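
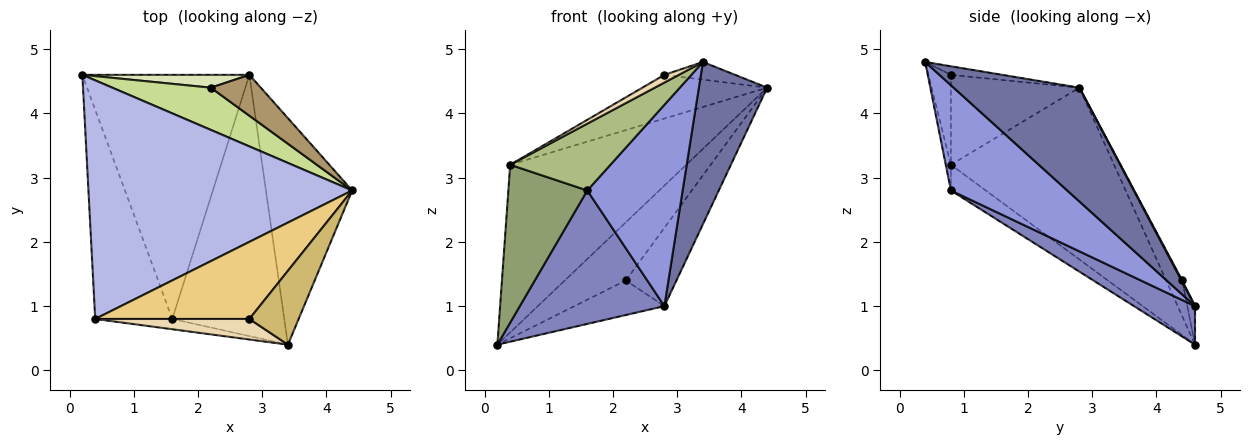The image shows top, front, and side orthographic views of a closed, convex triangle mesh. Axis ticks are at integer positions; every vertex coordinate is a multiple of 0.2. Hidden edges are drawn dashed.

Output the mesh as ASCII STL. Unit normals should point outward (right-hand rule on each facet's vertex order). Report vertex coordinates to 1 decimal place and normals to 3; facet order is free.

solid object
 facet normal 0.731 -0.397 -0.554
  outer loop
   vertex 2.8 4.6 1.0
   vertex 4.4 2.8 4.4
   vertex 3.4 0.4 4.8
  endloop
 endfacet
 facet normal 0.198 -0.470 -0.860
  outer loop
   vertex 1.6 0.8 2.8
   vertex 0.2 4.6 0.4
   vertex 2.8 4.6 1.0
  endloop
 endfacet
 facet normal 0.597 -0.490 -0.635
  outer loop
   vertex 1.6 0.8 2.8
   vertex 2.8 4.6 1.0
   vertex 3.4 0.4 4.8
  endloop
 endfacet
 facet normal -0.470 0.507 0.722
  outer loop
   vertex 0.4 0.8 3.2
   vertex 4.4 2.8 4.4
   vertex 0.2 4.6 0.4
  endloop
 endfacet
 facet normal -0.257 -0.582 -0.771
  outer loop
   vertex 0.4 0.8 3.2
   vertex 0.2 4.6 0.4
   vertex 1.6 0.8 2.8
  endloop
 endfacet
 facet normal -0.051 -0.987 -0.152
  outer loop
   vertex 0.4 0.8 3.2
   vertex 1.6 0.8 2.8
   vertex 3.4 0.4 4.8
  endloop
 endfacet
 facet normal -0.208 0.791 0.575
  outer loop
   vertex 2.2 4.4 1.4
   vertex 0.2 4.6 0.4
   vertex 4.4 2.8 4.4
  endloop
 endfacet
 facet normal -0.080 0.934 0.347
  outer loop
   vertex 2.2 4.4 1.4
   vertex 2.8 4.6 1.0
   vertex 0.2 4.6 0.4
  endloop
 endfacet
 facet normal 0.013 0.886 0.463
  outer loop
   vertex 2.2 4.4 1.4
   vertex 4.4 2.8 4.4
   vertex 2.8 4.6 1.0
  endloop
 endfacet
 facet normal -0.167 0.229 0.959
  outer loop
   vertex 2.8 0.8 4.6
   vertex 3.4 0.4 4.8
   vertex 4.4 2.8 4.4
  endloop
 endfacet
 facet normal -0.453 0.440 0.776
  outer loop
   vertex 2.8 0.8 4.6
   vertex 4.4 2.8 4.4
   vertex 0.4 0.8 3.2
  endloop
 endfacet
 facet normal -0.479 -0.308 0.822
  outer loop
   vertex 2.8 0.8 4.6
   vertex 0.4 0.8 3.2
   vertex 3.4 0.4 4.8
  endloop
 endfacet
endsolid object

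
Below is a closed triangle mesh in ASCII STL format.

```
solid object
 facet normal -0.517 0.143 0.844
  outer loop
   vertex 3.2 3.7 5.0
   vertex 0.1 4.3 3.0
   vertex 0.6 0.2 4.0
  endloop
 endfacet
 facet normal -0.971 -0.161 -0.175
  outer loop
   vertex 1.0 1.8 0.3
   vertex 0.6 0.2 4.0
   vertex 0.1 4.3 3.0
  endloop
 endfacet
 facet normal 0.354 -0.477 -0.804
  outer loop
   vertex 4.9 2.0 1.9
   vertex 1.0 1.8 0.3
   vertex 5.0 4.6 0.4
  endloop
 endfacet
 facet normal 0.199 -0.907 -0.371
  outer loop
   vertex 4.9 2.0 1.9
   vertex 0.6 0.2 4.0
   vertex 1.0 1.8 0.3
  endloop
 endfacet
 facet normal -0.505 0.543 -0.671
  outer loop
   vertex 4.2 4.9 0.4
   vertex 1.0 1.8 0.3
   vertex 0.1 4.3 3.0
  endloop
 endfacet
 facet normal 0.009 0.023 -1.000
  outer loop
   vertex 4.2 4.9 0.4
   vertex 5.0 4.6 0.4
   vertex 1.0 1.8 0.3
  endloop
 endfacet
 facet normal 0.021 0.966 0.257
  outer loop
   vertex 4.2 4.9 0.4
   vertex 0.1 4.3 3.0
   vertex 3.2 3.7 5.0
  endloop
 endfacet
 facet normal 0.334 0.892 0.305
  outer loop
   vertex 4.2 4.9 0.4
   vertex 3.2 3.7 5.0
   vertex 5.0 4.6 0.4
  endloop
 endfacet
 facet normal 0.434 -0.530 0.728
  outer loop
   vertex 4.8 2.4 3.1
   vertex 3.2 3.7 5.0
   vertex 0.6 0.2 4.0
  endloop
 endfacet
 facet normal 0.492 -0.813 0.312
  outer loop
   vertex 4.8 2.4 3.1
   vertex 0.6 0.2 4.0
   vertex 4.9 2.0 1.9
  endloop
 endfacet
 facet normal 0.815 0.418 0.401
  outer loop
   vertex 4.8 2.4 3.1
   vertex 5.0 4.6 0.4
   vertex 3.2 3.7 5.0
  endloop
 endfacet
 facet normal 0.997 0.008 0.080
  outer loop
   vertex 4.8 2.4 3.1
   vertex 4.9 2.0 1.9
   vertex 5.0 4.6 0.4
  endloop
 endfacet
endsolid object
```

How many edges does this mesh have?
18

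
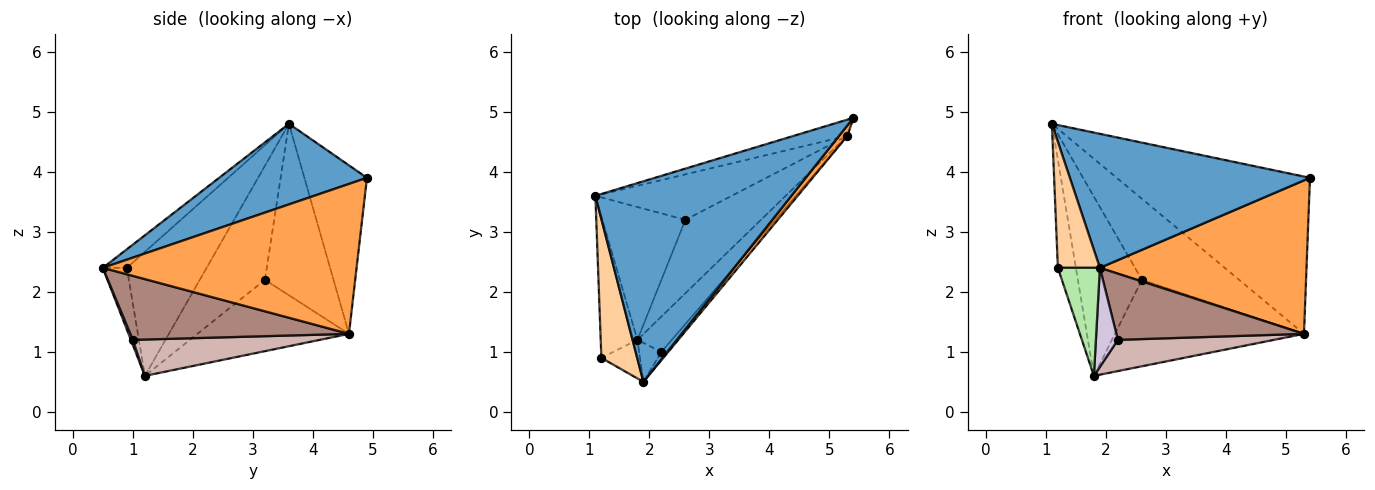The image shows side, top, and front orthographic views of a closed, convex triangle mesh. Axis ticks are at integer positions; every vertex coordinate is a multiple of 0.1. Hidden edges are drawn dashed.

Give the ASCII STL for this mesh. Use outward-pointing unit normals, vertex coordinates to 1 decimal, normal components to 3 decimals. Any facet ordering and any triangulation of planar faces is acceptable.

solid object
 facet normal 0.324 -0.526 0.787
  outer loop
   vertex 1.9 0.5 2.4
   vertex 5.4 4.9 3.9
   vertex 1.1 3.6 4.8
  endloop
 endfacet
 facet normal -0.307 0.947 -0.097
  outer loop
   vertex 5.3 4.6 1.3
   vertex 1.1 3.6 4.8
   vertex 5.4 4.9 3.9
  endloop
 endfacet
 facet normal 0.775 -0.631 0.043
  outer loop
   vertex 5.3 4.6 1.3
   vertex 5.4 4.9 3.9
   vertex 1.9 0.5 2.4
  endloop
 endfacet
 facet normal -0.359 -0.628 0.691
  outer loop
   vertex 1.2 0.9 2.4
   vertex 1.9 0.5 2.4
   vertex 1.1 3.6 4.8
  endloop
 endfacet
 facet normal -0.937 0.212 -0.277
  outer loop
   vertex 1.2 0.9 2.4
   vertex 1.1 3.6 4.8
   vertex 1.8 1.2 0.6
  endloop
 endfacet
 facet normal -0.474 -0.829 -0.296
  outer loop
   vertex 1.2 0.9 2.4
   vertex 1.8 1.2 0.6
   vertex 1.9 0.5 2.4
  endloop
 endfacet
 facet normal -0.633 0.622 -0.461
  outer loop
   vertex 2.6 3.2 2.2
   vertex 1.8 1.2 0.6
   vertex 1.1 3.6 4.8
  endloop
 endfacet
 facet normal -0.524 0.743 -0.417
  outer loop
   vertex 2.6 3.2 2.2
   vertex 1.1 3.6 4.8
   vertex 5.3 4.6 1.3
  endloop
 endfacet
 facet normal -0.521 0.650 -0.552
  outer loop
   vertex 2.6 3.2 2.2
   vertex 5.3 4.6 1.3
   vertex 1.8 1.2 0.6
  endloop
 endfacet
 facet normal 0.084 -0.927 -0.365
  outer loop
   vertex 2.2 1.0 1.2
   vertex 1.9 0.5 2.4
   vertex 1.8 1.2 0.6
  endloop
 endfacet
 facet normal 0.756 -0.649 -0.081
  outer loop
   vertex 2.2 1.0 1.2
   vertex 5.3 4.6 1.3
   vertex 1.9 0.5 2.4
  endloop
 endfacet
 facet normal 0.621 -0.519 -0.587
  outer loop
   vertex 2.2 1.0 1.2
   vertex 1.8 1.2 0.6
   vertex 5.3 4.6 1.3
  endloop
 endfacet
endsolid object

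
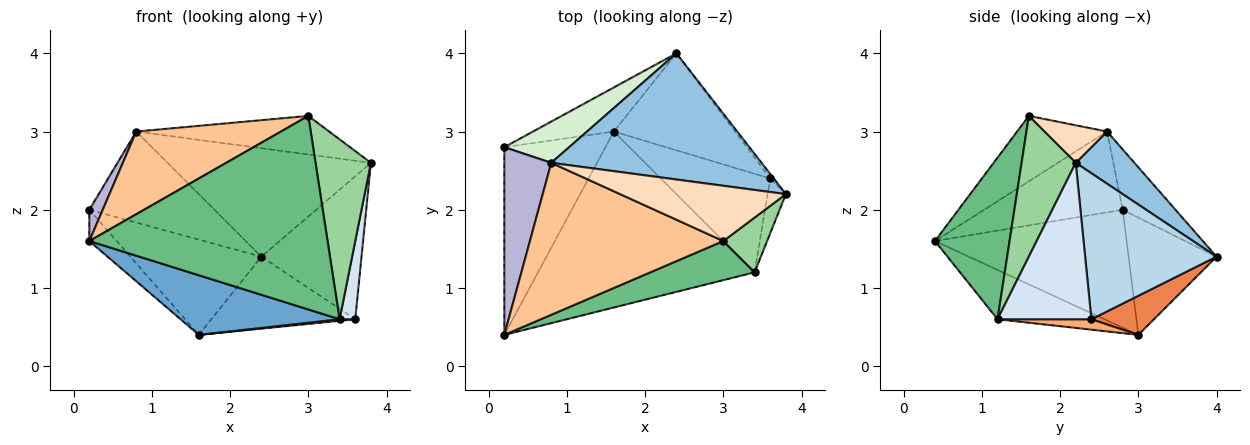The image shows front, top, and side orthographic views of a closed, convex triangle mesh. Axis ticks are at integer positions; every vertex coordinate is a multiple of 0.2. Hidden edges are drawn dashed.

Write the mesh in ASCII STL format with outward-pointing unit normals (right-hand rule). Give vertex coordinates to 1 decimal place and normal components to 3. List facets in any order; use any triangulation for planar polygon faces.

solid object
 facet normal -0.211 -0.314 -0.926
  outer loop
   vertex 3.4 1.2 0.6
   vertex 0.2 0.4 1.6
   vertex 1.6 3.0 0.4
  endloop
 endfacet
 facet normal 0.185 0.641 0.745
  outer loop
   vertex 0.8 2.6 3.0
   vertex 3.8 2.2 2.6
   vertex 2.4 4.0 1.4
  endloop
 endfacet
 facet normal 0.795 0.606 -0.019
  outer loop
   vertex 3.6 2.4 0.6
   vertex 2.4 4.0 1.4
   vertex 3.8 2.2 2.6
  endloop
 endfacet
 facet normal 0.980 -0.163 -0.114
  outer loop
   vertex 3.6 2.4 0.6
   vertex 3.8 2.2 2.6
   vertex 3.4 1.2 0.6
  endloop
 endfacet
 facet normal 0.251 0.577 -0.777
  outer loop
   vertex 3.6 2.4 0.6
   vertex 1.6 3.0 0.4
   vertex 2.4 4.0 1.4
  endloop
 endfacet
 facet normal 0.095 -0.016 -0.995
  outer loop
   vertex 3.6 2.4 0.6
   vertex 3.4 1.2 0.6
   vertex 1.6 3.0 0.4
  endloop
 endfacet
 facet normal -0.285 -0.458 0.842
  outer loop
   vertex 3.0 1.6 3.2
   vertex 0.8 2.6 3.0
   vertex 0.2 0.4 1.6
  endloop
 endfacet
 facet normal 0.183 0.563 0.806
  outer loop
   vertex 3.0 1.6 3.2
   vertex 3.8 2.2 2.6
   vertex 0.8 2.6 3.0
  endloop
 endfacet
 facet normal 0.293 -0.937 0.189
  outer loop
   vertex 3.0 1.6 3.2
   vertex 0.2 0.4 1.6
   vertex 3.4 1.2 0.6
  endloop
 endfacet
 facet normal 0.683 -0.698 0.213
  outer loop
   vertex 3.0 1.6 3.2
   vertex 3.4 1.2 0.6
   vertex 3.8 2.2 2.6
  endloop
 endfacet
 facet normal -0.520 0.775 -0.359
  outer loop
   vertex 0.2 2.8 2.0
   vertex 2.4 4.0 1.4
   vertex 1.6 3.0 0.4
  endloop
 endfacet
 facet normal -0.359 0.850 0.385
  outer loop
   vertex 0.2 2.8 2.0
   vertex 0.8 2.6 3.0
   vertex 2.4 4.0 1.4
  endloop
 endfacet
 facet normal -0.755 0.108 -0.647
  outer loop
   vertex 0.2 2.8 2.0
   vertex 1.6 3.0 0.4
   vertex 0.2 0.4 1.6
  endloop
 endfacet
 facet normal -0.862 -0.083 0.500
  outer loop
   vertex 0.2 2.8 2.0
   vertex 0.2 0.4 1.6
   vertex 0.8 2.6 3.0
  endloop
 endfacet
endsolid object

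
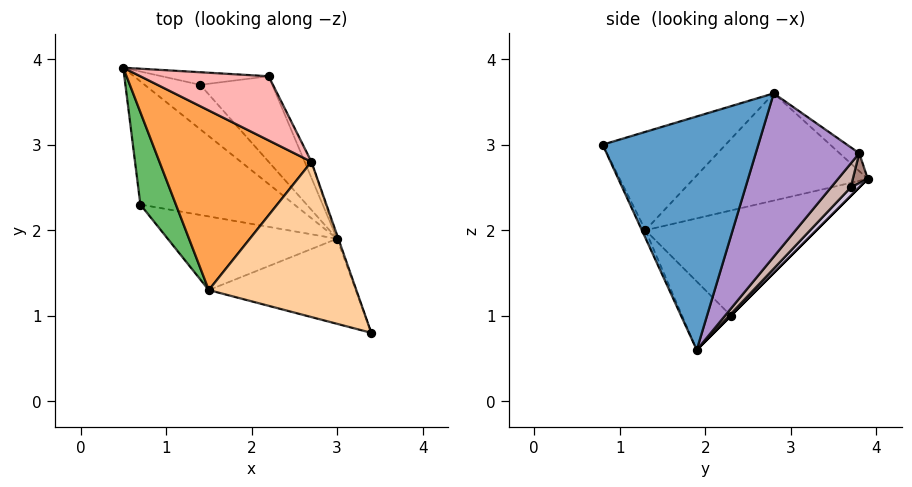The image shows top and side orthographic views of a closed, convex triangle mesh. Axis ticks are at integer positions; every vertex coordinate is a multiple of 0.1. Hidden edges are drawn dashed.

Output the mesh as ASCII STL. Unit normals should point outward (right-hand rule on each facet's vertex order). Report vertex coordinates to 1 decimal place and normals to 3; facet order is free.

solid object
 facet normal 0.943 0.332 -0.005
  outer loop
   vertex 3.0 1.9 0.6
   vertex 2.7 2.8 3.6
   vertex 3.4 0.8 3.0
  endloop
 endfacet
 facet normal 0.000 0.707 -0.707
  outer loop
   vertex 0.7 2.3 1.0
   vertex 0.5 3.9 2.6
   vertex 3.0 1.9 0.6
  endloop
 endfacet
 facet normal -0.533 -0.380 0.756
  outer loop
   vertex 1.5 1.3 2.0
   vertex 2.7 2.8 3.6
   vertex 0.5 3.9 2.6
  endloop
 endfacet
 facet normal -0.507 -0.406 0.761
  outer loop
   vertex 1.5 1.3 2.0
   vertex 3.4 0.8 3.0
   vertex 2.7 2.8 3.6
  endloop
 endfacet
 facet normal -0.868 -0.401 0.293
  outer loop
   vertex 1.5 1.3 2.0
   vertex 0.5 3.9 2.6
   vertex 0.7 2.3 1.0
  endloop
 endfacet
 facet normal -0.022 -0.910 -0.414
  outer loop
   vertex 1.5 1.3 2.0
   vertex 3.0 1.9 0.6
   vertex 3.4 0.8 3.0
  endloop
 endfacet
 facet normal -0.237 -0.775 -0.586
  outer loop
   vertex 1.5 1.3 2.0
   vertex 0.7 2.3 1.0
   vertex 3.0 1.9 0.6
  endloop
 endfacet
 facet normal -0.117 0.530 0.840
  outer loop
   vertex 2.2 3.8 2.9
   vertex 0.5 3.9 2.6
   vertex 2.7 2.8 3.6
  endloop
 endfacet
 facet normal 0.904 0.426 -0.037
  outer loop
   vertex 2.2 3.8 2.9
   vertex 2.7 2.8 3.6
   vertex 3.0 1.9 0.6
  endloop
 endfacet
 facet normal 0.098 0.762 -0.639
  outer loop
   vertex 1.4 3.7 2.5
   vertex 3.0 1.9 0.6
   vertex 0.5 3.9 2.6
  endloop
 endfacet
 facet normal 0.137 0.861 -0.489
  outer loop
   vertex 1.4 3.7 2.5
   vertex 0.5 3.9 2.6
   vertex 2.2 3.8 2.9
  endloop
 endfacet
 facet normal 0.193 0.788 -0.584
  outer loop
   vertex 1.4 3.7 2.5
   vertex 2.2 3.8 2.9
   vertex 3.0 1.9 0.6
  endloop
 endfacet
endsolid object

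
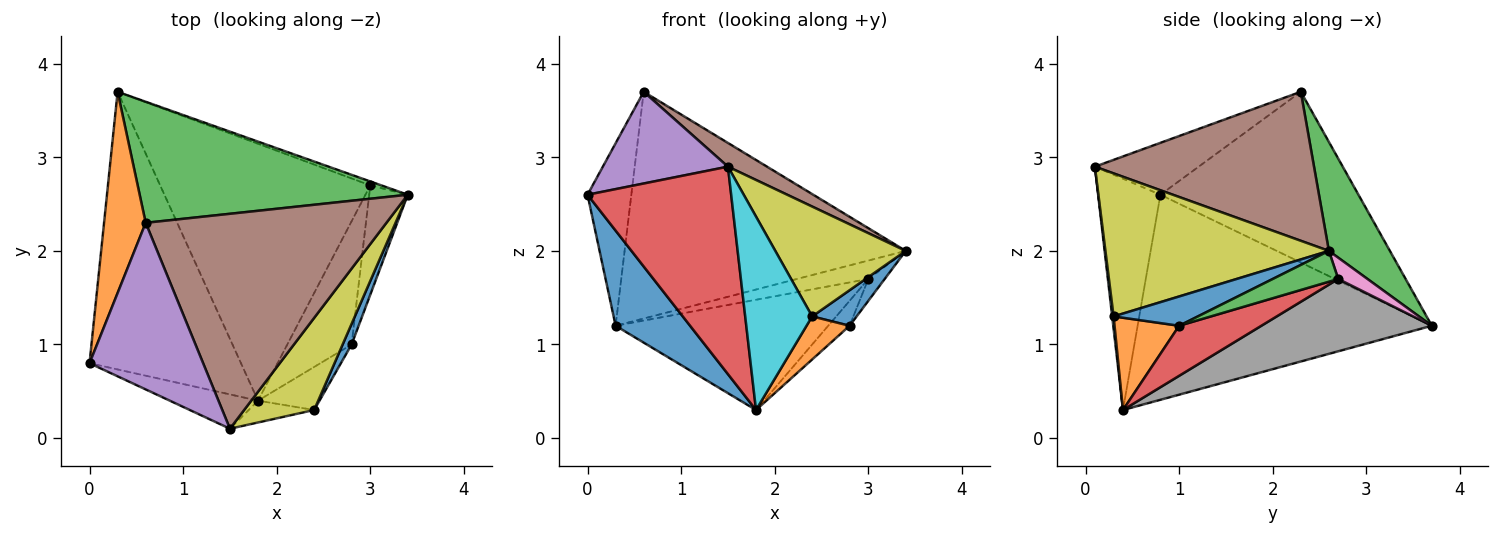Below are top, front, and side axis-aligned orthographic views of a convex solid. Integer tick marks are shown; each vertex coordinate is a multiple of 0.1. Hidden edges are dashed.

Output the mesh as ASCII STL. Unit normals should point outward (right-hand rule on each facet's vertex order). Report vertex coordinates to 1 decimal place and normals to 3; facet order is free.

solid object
 facet normal -0.788 -0.200 -0.582
  outer loop
   vertex 1.8 0.4 0.3
   vertex 0.0 0.8 2.6
   vertex 0.3 3.7 1.2
  endloop
 endfacet
 facet normal -0.950 0.210 0.232
  outer loop
   vertex 0.6 2.3 3.7
   vertex 0.3 3.7 1.2
   vertex 0.0 0.8 2.6
  endloop
 endfacet
 facet normal 0.188 0.866 0.463
  outer loop
   vertex 0.6 2.3 3.7
   vertex 3.4 2.6 2.0
   vertex 0.3 3.7 1.2
  endloop
 endfacet
 facet normal -0.393 -0.907 -0.150
  outer loop
   vertex 1.5 0.1 2.9
   vertex 0.0 0.8 2.6
   vertex 1.8 0.4 0.3
  endloop
 endfacet
 facet normal -0.372 -0.448 0.813
  outer loop
   vertex 1.5 0.1 2.9
   vertex 0.6 2.3 3.7
   vertex 0.0 0.8 2.6
  endloop
 endfacet
 facet normal 0.524 -0.093 0.847
  outer loop
   vertex 1.5 0.1 2.9
   vertex 3.4 2.6 2.0
   vertex 0.6 2.3 3.7
  endloop
 endfacet
 facet normal 0.372 0.908 -0.193
  outer loop
   vertex 3.0 2.7 1.7
   vertex 0.3 3.7 1.2
   vertex 3.4 2.6 2.0
  endloop
 endfacet
 facet normal 0.302 0.376 -0.876
  outer loop
   vertex 3.0 2.7 1.7
   vertex 1.8 0.4 0.3
   vertex 0.3 3.7 1.2
  endloop
 endfacet
 facet normal 0.795 -0.464 0.389
  outer loop
   vertex 2.4 0.3 1.3
   vertex 3.4 2.6 2.0
   vertex 1.5 0.1 2.9
  endloop
 endfacet
 facet normal 0.021 -0.993 -0.112
  outer loop
   vertex 2.4 0.3 1.3
   vertex 1.5 0.1 2.9
   vertex 1.8 0.4 0.3
  endloop
 endfacet
 facet normal 0.854 -0.451 0.261
  outer loop
   vertex 2.8 1.0 1.2
   vertex 3.4 2.6 2.0
   vertex 2.4 0.3 1.3
  endloop
 endfacet
 facet normal 0.728 -0.485 -0.485
  outer loop
   vertex 2.8 1.0 1.2
   vertex 2.4 0.3 1.3
   vertex 1.8 0.4 0.3
  endloop
 endfacet
 facet normal 0.617 0.154 -0.772
  outer loop
   vertex 2.8 1.0 1.2
   vertex 3.0 2.7 1.7
   vertex 3.4 2.6 2.0
  endloop
 endfacet
 facet normal 0.607 0.158 -0.779
  outer loop
   vertex 2.8 1.0 1.2
   vertex 1.8 0.4 0.3
   vertex 3.0 2.7 1.7
  endloop
 endfacet
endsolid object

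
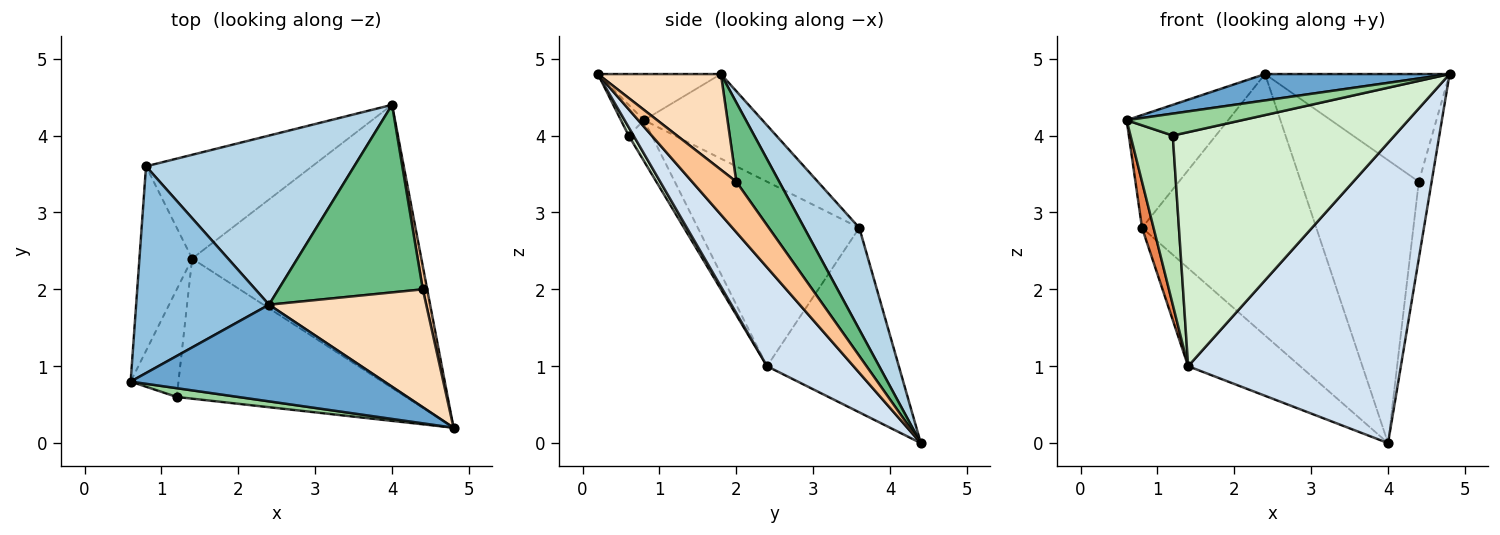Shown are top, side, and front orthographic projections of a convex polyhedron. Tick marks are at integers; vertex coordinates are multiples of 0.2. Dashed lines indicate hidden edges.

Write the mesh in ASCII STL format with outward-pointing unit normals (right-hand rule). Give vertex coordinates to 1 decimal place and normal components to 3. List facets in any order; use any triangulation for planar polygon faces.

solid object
 facet normal -0.173 -0.259 0.950
  outer loop
   vertex 2.4 1.8 4.8
   vertex 0.6 0.8 4.2
   vertex 4.8 0.2 4.8
  endloop
 endfacet
 facet normal -0.488 0.418 0.766
  outer loop
   vertex 0.8 3.6 2.8
   vertex 0.6 0.8 4.2
   vertex 2.4 1.8 4.8
  endloop
 endfacet
 facet normal 0.257 0.811 0.525
  outer loop
   vertex 0.8 3.6 2.8
   vertex 2.4 1.8 4.8
   vertex 4.0 4.4 0.0
  endloop
 endfacet
 facet normal 0.284 -0.698 -0.658
  outer loop
   vertex 1.4 2.4 1.0
   vertex 4.0 4.4 0.0
   vertex 4.8 0.2 4.8
  endloop
 endfacet
 facet normal -0.959 -0.069 -0.274
  outer loop
   vertex 1.4 2.4 1.0
   vertex 0.6 0.8 4.2
   vertex 0.8 3.6 2.8
  endloop
 endfacet
 facet normal -0.628 0.534 -0.566
  outer loop
   vertex 1.4 2.4 1.0
   vertex 0.8 3.6 2.8
   vertex 4.0 4.4 0.0
  endloop
 endfacet
 facet normal 0.957 0.277 0.083
  outer loop
   vertex 4.4 2.0 3.4
   vertex 4.8 0.2 4.8
   vertex 4.0 4.4 0.0
  endloop
 endfacet
 facet normal 0.410 0.615 0.674
  outer loop
   vertex 4.4 2.0 3.4
   vertex 2.4 1.8 4.8
   vertex 4.8 0.2 4.8
  endloop
 endfacet
 facet normal 0.290 0.798 0.529
  outer loop
   vertex 4.4 2.0 3.4
   vertex 4.0 4.4 0.0
   vertex 2.4 1.8 4.8
  endloop
 endfacet
 facet normal -0.183 -0.913 0.365
  outer loop
   vertex 1.2 0.6 4.0
   vertex 4.8 0.2 4.8
   vertex 0.6 0.8 4.2
  endloop
 endfacet
 facet normal -0.418 -0.766 -0.488
  outer loop
   vertex 1.2 0.6 4.0
   vertex 0.6 0.8 4.2
   vertex 1.4 2.4 1.0
  endloop
 endfacet
 facet normal 0.019 -0.858 -0.513
  outer loop
   vertex 1.2 0.6 4.0
   vertex 1.4 2.4 1.0
   vertex 4.8 0.2 4.8
  endloop
 endfacet
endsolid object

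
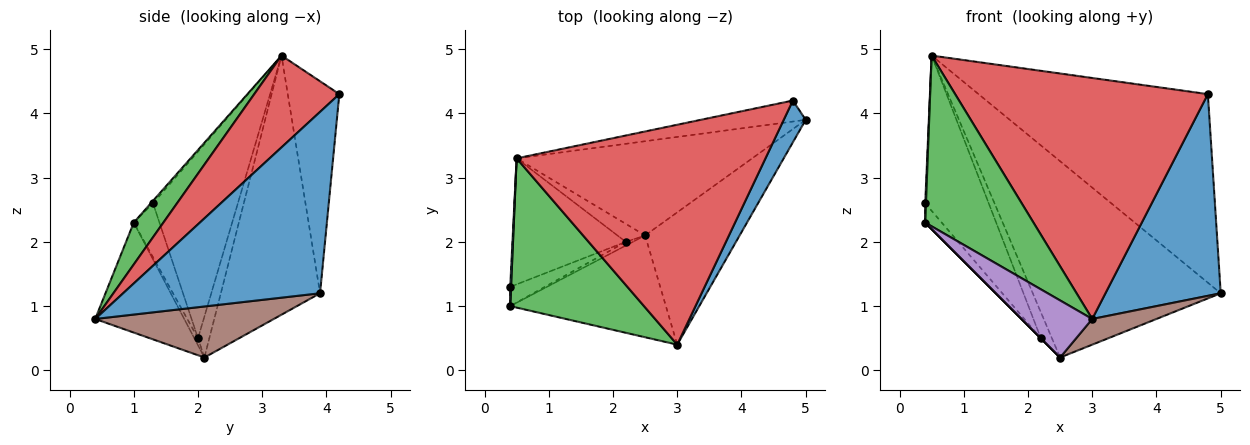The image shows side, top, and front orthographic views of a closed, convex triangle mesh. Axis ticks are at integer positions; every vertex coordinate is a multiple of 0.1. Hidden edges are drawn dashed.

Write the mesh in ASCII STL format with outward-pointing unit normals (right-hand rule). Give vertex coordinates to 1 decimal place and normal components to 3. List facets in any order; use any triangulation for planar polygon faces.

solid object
 facet normal 0.858 -0.502 0.104
  outer loop
   vertex 4.8 4.2 4.3
   vertex 3.0 0.4 0.8
   vertex 5.0 3.9 1.2
  endloop
 endfacet
 facet normal -0.218 0.970 -0.108
  outer loop
   vertex 0.5 3.3 4.9
   vertex 4.8 4.2 4.3
   vertex 5.0 3.9 1.2
  endloop
 endfacet
 facet normal 0.202 -0.737 0.645
  outer loop
   vertex 0.5 3.3 4.9
   vertex 0.4 1.0 2.3
   vertex 3.0 0.4 0.8
  endloop
 endfacet
 facet normal 0.241 -0.717 0.654
  outer loop
   vertex 0.5 3.3 4.9
   vertex 3.0 0.4 0.8
   vertex 4.8 4.2 4.3
  endloop
 endfacet
 facet normal -0.525 -0.416 -0.743
  outer loop
   vertex 2.5 2.1 0.2
   vertex 3.0 0.4 0.8
   vertex 0.4 1.0 2.3
  endloop
 endfacet
 facet normal 0.468 -0.168 -0.867
  outer loop
   vertex 2.5 2.1 0.2
   vertex 5.0 3.9 1.2
   vertex 3.0 0.4 0.8
  endloop
 endfacet
 facet normal -0.430 0.814 -0.391
  outer loop
   vertex 2.5 2.1 0.2
   vertex 0.5 3.3 4.9
   vertex 5.0 3.9 1.2
  endloop
 endfacet
 facet normal -0.707 0.000 -0.707
  outer loop
   vertex 2.2 2.0 0.5
   vertex 2.5 2.1 0.2
   vertex 0.4 1.0 2.3
  endloop
 endfacet
 facet normal -0.644 0.629 -0.435
  outer loop
   vertex 2.2 2.0 0.5
   vertex 0.5 3.3 4.9
   vertex 2.5 2.1 0.2
  endloop
 endfacet
 facet normal -0.905 -0.302 0.302
  outer loop
   vertex 0.4 1.3 2.6
   vertex 0.4 1.0 2.3
   vertex 0.5 3.3 4.9
  endloop
 endfacet
 facet normal -0.740 0.476 -0.476
  outer loop
   vertex 0.4 1.3 2.6
   vertex 2.2 2.0 0.5
   vertex 0.4 1.0 2.3
  endloop
 endfacet
 facet normal -0.720 0.539 -0.437
  outer loop
   vertex 0.4 1.3 2.6
   vertex 0.5 3.3 4.9
   vertex 2.2 2.0 0.5
  endloop
 endfacet
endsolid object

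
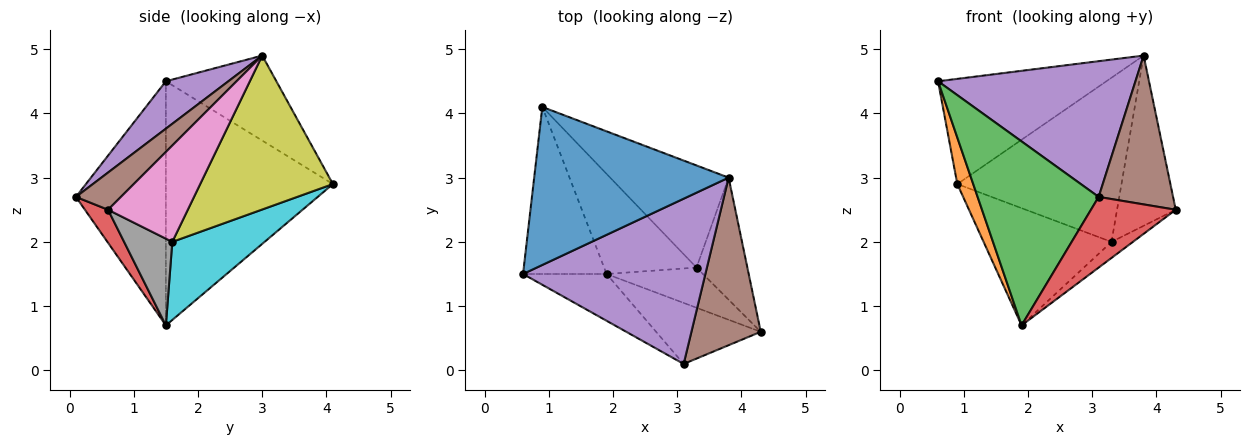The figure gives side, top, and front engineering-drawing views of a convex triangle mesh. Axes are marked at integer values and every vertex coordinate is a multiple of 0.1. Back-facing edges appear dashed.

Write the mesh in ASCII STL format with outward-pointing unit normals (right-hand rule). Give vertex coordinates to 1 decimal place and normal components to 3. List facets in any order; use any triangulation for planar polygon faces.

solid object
 facet normal -0.342 0.521 0.782
  outer loop
   vertex 3.8 3.0 4.9
   vertex 0.9 4.1 2.9
   vertex 0.6 1.5 4.5
  endloop
 endfacet
 facet normal -0.942 -0.090 -0.322
  outer loop
   vertex 1.9 1.5 0.7
   vertex 0.6 1.5 4.5
   vertex 0.9 4.1 2.9
  endloop
 endfacet
 facet normal -0.584 -0.786 -0.200
  outer loop
   vertex 3.1 0.1 2.7
   vertex 0.6 1.5 4.5
   vertex 1.9 1.5 0.7
  endloop
 endfacet
 facet normal 0.202 -0.741 -0.640
  outer loop
   vertex 3.1 0.1 2.7
   vertex 1.9 1.5 0.7
   vertex 4.3 0.6 2.5
  endloop
 endfacet
 facet normal 0.197 -0.622 0.758
  outer loop
   vertex 3.1 0.1 2.7
   vertex 3.8 3.0 4.9
   vertex 0.6 1.5 4.5
  endloop
 endfacet
 facet normal 0.372 -0.616 0.694
  outer loop
   vertex 3.1 0.1 2.7
   vertex 4.3 0.6 2.5
   vertex 3.8 3.0 4.9
  endloop
 endfacet
 facet normal 0.741 0.546 -0.391
  outer loop
   vertex 3.3 1.6 2.0
   vertex 3.8 3.0 4.9
   vertex 4.3 0.6 2.5
  endloop
 endfacet
 facet normal 0.641 0.285 -0.712
  outer loop
   vertex 3.3 1.6 2.0
   vertex 4.3 0.6 2.5
   vertex 1.9 1.5 0.7
  endloop
 endfacet
 facet normal 0.566 0.700 -0.436
  outer loop
   vertex 3.3 1.6 2.0
   vertex 0.9 4.1 2.9
   vertex 3.8 3.0 4.9
  endloop
 endfacet
 facet normal 0.481 0.667 -0.569
  outer loop
   vertex 3.3 1.6 2.0
   vertex 1.9 1.5 0.7
   vertex 0.9 4.1 2.9
  endloop
 endfacet
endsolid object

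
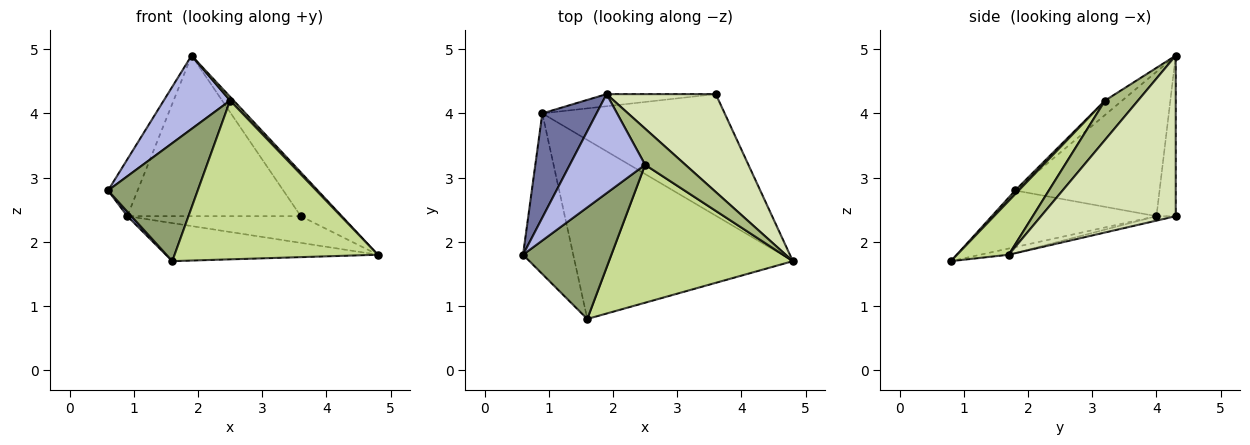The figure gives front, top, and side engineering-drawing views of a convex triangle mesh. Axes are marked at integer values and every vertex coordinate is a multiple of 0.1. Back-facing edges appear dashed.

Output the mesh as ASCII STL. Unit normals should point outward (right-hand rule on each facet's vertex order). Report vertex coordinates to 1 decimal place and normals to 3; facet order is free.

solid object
 facet normal -0.919 0.188 0.345
  outer loop
   vertex 0.9 4.0 2.4
   vertex 0.6 1.8 2.8
   vertex 1.9 4.3 4.9
  endloop
 endfacet
 facet normal -0.748 -0.019 -0.663
  outer loop
   vertex 0.9 4.0 2.4
   vertex 1.6 0.8 1.7
   vertex 0.6 1.8 2.8
  endloop
 endfacet
 facet normal -0.028 0.208 -0.978
  outer loop
   vertex 0.9 4.0 2.4
   vertex 4.8 1.7 1.8
   vertex 1.6 0.8 1.7
  endloop
 endfacet
 facet normal -0.152 -0.588 0.794
  outer loop
   vertex 2.5 3.2 4.2
   vertex 1.9 4.3 4.9
   vertex 0.6 1.8 2.8
  endloop
 endfacet
 facet normal 0.029 -0.726 0.687
  outer loop
   vertex 2.5 3.2 4.2
   vertex 0.6 1.8 2.8
   vertex 1.6 0.8 1.7
  endloop
 endfacet
 facet normal 0.696 -0.074 0.714
  outer loop
   vertex 2.5 3.2 4.2
   vertex 4.8 1.7 1.8
   vertex 1.9 4.3 4.9
  endloop
 endfacet
 facet normal 0.188 -0.741 0.644
  outer loop
   vertex 2.5 3.2 4.2
   vertex 1.6 0.8 1.7
   vertex 4.8 1.7 1.8
  endloop
 endfacet
 facet normal 0.802 0.244 0.545
  outer loop
   vertex 3.6 4.3 2.4
   vertex 1.9 4.3 4.9
   vertex 4.8 1.7 1.8
  endloop
 endfacet
 facet normal -0.024 0.214 -0.976
  outer loop
   vertex 3.6 4.3 2.4
   vertex 4.8 1.7 1.8
   vertex 0.9 4.0 2.4
  endloop
 endfacet
 facet normal -0.110 0.991 -0.075
  outer loop
   vertex 3.6 4.3 2.4
   vertex 0.9 4.0 2.4
   vertex 1.9 4.3 4.9
  endloop
 endfacet
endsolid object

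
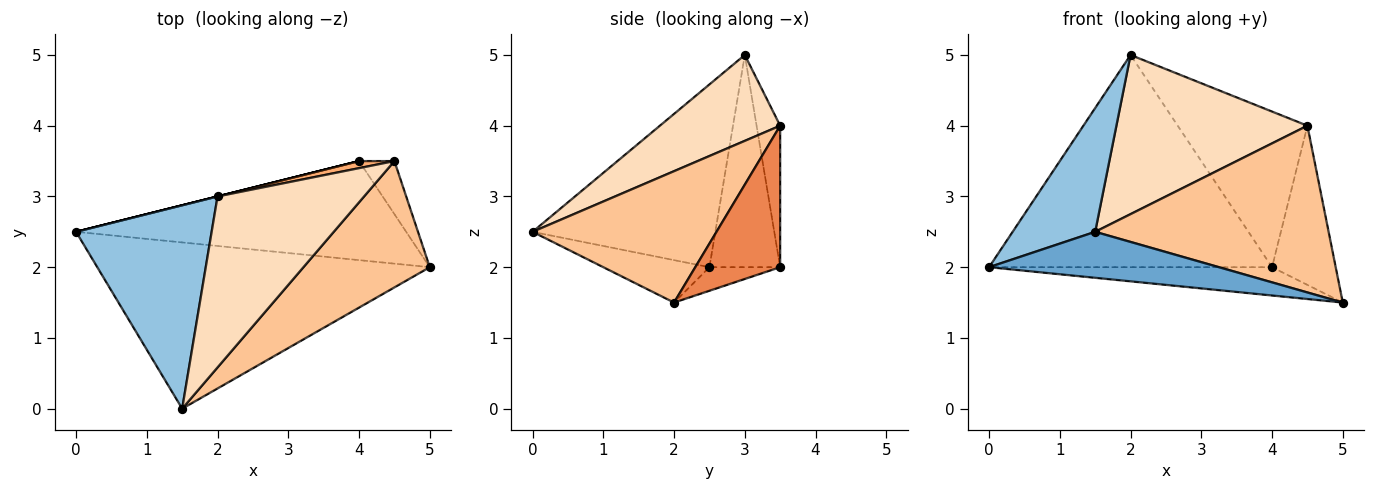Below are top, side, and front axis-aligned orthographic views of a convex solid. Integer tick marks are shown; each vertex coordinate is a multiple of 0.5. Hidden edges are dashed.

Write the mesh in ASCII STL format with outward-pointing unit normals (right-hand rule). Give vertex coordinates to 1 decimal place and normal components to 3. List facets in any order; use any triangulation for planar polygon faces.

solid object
 facet normal -0.122 -0.265 -0.957
  outer loop
   vertex 1.5 0.0 2.5
   vertex 0.0 2.5 2.0
   vertex 5.0 2.0 1.5
  endloop
 endfacet
 facet normal -0.755 -0.341 0.560
  outer loop
   vertex 2.0 3.0 5.0
   vertex 0.0 2.5 2.0
   vertex 1.5 0.0 2.5
  endloop
 endfacet
 facet normal -0.069 0.274 -0.959
  outer loop
   vertex 4.0 3.5 2.0
   vertex 5.0 2.0 1.5
   vertex 0.0 2.5 2.0
  endloop
 endfacet
 facet normal -0.243 0.970 0.000
  outer loop
   vertex 4.0 3.5 2.0
   vertex 0.0 2.5 2.0
   vertex 2.0 3.0 5.0
  endloop
 endfacet
 facet normal 0.784 0.588 -0.196
  outer loop
   vertex 4.5 3.5 4.0
   vertex 5.0 2.0 1.5
   vertex 4.0 3.5 2.0
  endloop
 endfacet
 facet normal -0.179 0.983 0.045
  outer loop
   vertex 4.5 3.5 4.0
   vertex 4.0 3.5 2.0
   vertex 2.0 3.0 5.0
  endloop
 endfacet
 facet normal 0.532 -0.675 0.511
  outer loop
   vertex 4.5 3.5 4.0
   vertex 1.5 0.0 2.5
   vertex 5.0 2.0 1.5
  endloop
 endfacet
 facet normal 0.394 -0.626 0.673
  outer loop
   vertex 4.5 3.5 4.0
   vertex 2.0 3.0 5.0
   vertex 1.5 0.0 2.5
  endloop
 endfacet
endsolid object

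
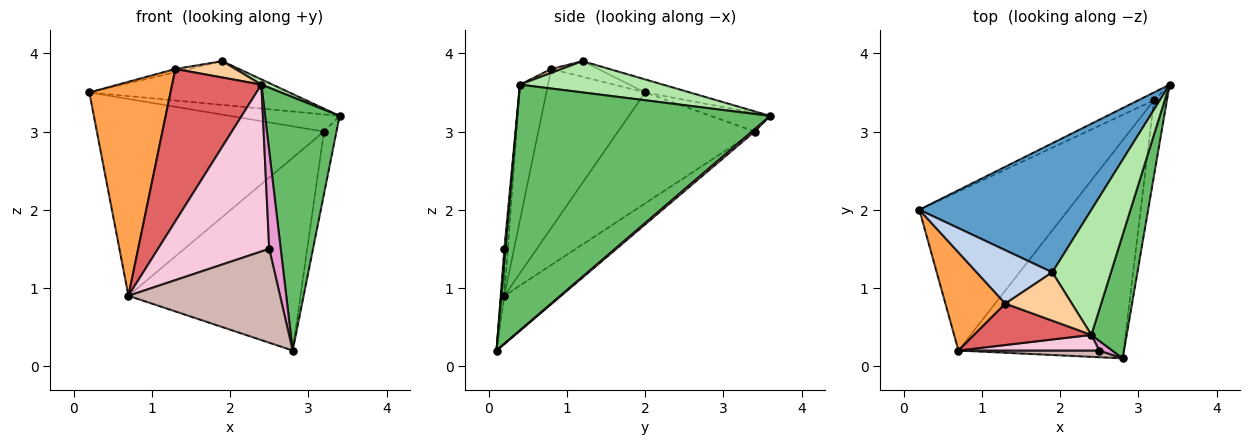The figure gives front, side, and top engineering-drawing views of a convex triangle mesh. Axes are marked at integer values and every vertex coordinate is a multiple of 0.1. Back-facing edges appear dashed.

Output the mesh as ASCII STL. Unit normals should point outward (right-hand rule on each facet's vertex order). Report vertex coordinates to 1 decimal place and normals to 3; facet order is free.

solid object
 facet normal -0.072 0.320 0.945
  outer loop
   vertex 1.9 1.2 3.9
   vertex 3.4 3.6 3.2
   vertex 0.2 2.0 3.5
  endloop
 endfacet
 facet normal -0.202 0.059 0.978
  outer loop
   vertex 1.3 0.8 3.8
   vertex 1.9 1.2 3.9
   vertex 0.2 2.0 3.5
  endloop
 endfacet
 facet normal -0.742 -0.610 0.280
  outer loop
   vertex 0.7 0.2 0.9
   vertex 1.3 0.8 3.8
   vertex 0.2 2.0 3.5
  endloop
 endfacet
 facet normal 0.056 -0.320 0.946
  outer loop
   vertex 2.4 0.4 3.6
   vertex 1.9 1.2 3.9
   vertex 1.3 0.8 3.8
  endloop
 endfacet
 facet normal 0.950 -0.280 0.136
  outer loop
   vertex 2.4 0.4 3.6
   vertex 2.8 0.1 0.2
   vertex 3.4 3.6 3.2
  endloop
 endfacet
 facet normal 0.470 -0.037 0.882
  outer loop
   vertex 2.4 0.4 3.6
   vertex 3.4 3.6 3.2
   vertex 1.9 1.2 3.9
  endloop
 endfacet
 facet normal -0.290 -0.923 0.251
  outer loop
   vertex 2.4 0.4 3.6
   vertex 1.3 0.8 3.8
   vertex 0.7 0.2 0.9
  endloop
 endfacet
 facet normal 0.132 0.632 -0.764
  outer loop
   vertex 3.2 3.4 3.0
   vertex 3.4 3.6 3.2
   vertex 2.8 0.1 0.2
  endloop
 endfacet
 facet normal -0.213 0.647 -0.732
  outer loop
   vertex 3.2 3.4 3.0
   vertex 2.8 0.1 0.2
   vertex 0.7 0.2 0.9
  endloop
 endfacet
 facet normal -0.443 0.815 -0.373
  outer loop
   vertex 3.2 3.4 3.0
   vertex 0.2 2.0 3.5
   vertex 3.4 3.6 3.2
  endloop
 endfacet
 facet normal -0.424 0.705 -0.569
  outer loop
   vertex 3.2 3.4 3.0
   vertex 0.7 0.2 0.9
   vertex 0.2 2.0 3.5
  endloop
 endfacet
 facet normal -0.024 -0.997 0.071
  outer loop
   vertex 2.5 0.2 1.5
   vertex 0.7 0.2 0.9
   vertex 2.8 0.1 0.2
  endloop
 endfacet
 facet normal 0.099 -0.990 0.099
  outer loop
   vertex 2.5 0.2 1.5
   vertex 2.8 0.1 0.2
   vertex 2.4 0.4 3.6
  endloop
 endfacet
 facet normal -0.031 -0.995 0.093
  outer loop
   vertex 2.5 0.2 1.5
   vertex 2.4 0.4 3.6
   vertex 0.7 0.2 0.9
  endloop
 endfacet
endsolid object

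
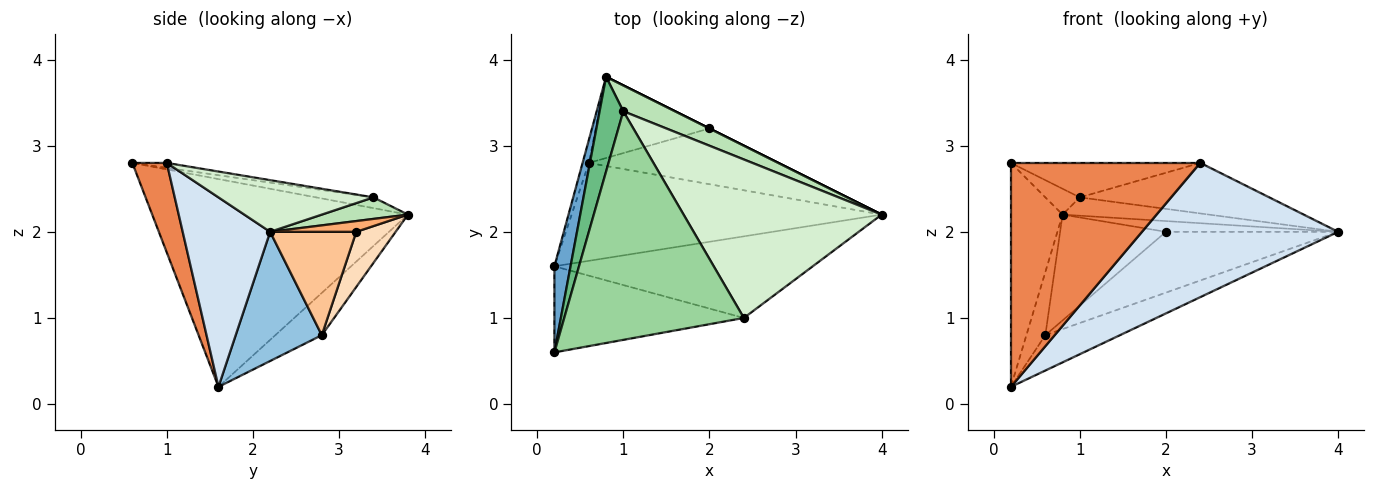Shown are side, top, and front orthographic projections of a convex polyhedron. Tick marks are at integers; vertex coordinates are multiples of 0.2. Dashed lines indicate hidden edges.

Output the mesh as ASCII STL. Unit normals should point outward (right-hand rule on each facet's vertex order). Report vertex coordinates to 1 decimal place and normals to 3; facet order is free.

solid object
 facet normal -0.977 0.197 0.076
  outer loop
   vertex 0.2 0.6 2.8
   vertex 0.8 3.8 2.2
   vertex 0.2 1.6 0.2
  endloop
 endfacet
 facet normal 0.365 0.316 -0.876
  outer loop
   vertex 0.6 2.8 0.8
   vertex 4.0 2.2 2.0
   vertex 0.2 1.6 0.2
  endloop
 endfacet
 facet normal -0.917 0.374 -0.136
  outer loop
   vertex 0.6 2.8 0.8
   vertex 0.2 1.6 0.2
   vertex 0.8 3.8 2.2
  endloop
 endfacet
 facet normal 0.356 -0.798 -0.486
  outer loop
   vertex 2.4 1.0 2.8
   vertex 0.2 1.6 0.2
   vertex 4.0 2.2 2.0
  endloop
 endfacet
 facet normal 0.167 -0.920 -0.354
  outer loop
   vertex 2.4 1.0 2.8
   vertex 0.2 0.6 2.8
   vertex 0.2 1.6 0.2
  endloop
 endfacet
 facet normal 0.447 0.894 0.000
  outer loop
   vertex 2.0 3.2 2.0
   vertex 0.8 3.8 2.2
   vertex 4.0 2.2 2.0
  endloop
 endfacet
 facet normal 0.346 0.692 -0.634
  outer loop
   vertex 2.0 3.2 2.0
   vertex 4.0 2.2 2.0
   vertex 0.6 2.8 0.8
  endloop
 endfacet
 facet normal 0.283 0.761 -0.584
  outer loop
   vertex 2.0 3.2 2.0
   vertex 0.6 2.8 0.8
   vertex 0.8 3.8 2.2
  endloop
 endfacet
 facet normal -0.402 0.241 0.884
  outer loop
   vertex 1.0 3.4 2.4
   vertex 0.8 3.8 2.2
   vertex 0.2 0.6 2.8
  endloop
 endfacet
 facet normal -0.027 0.149 0.988
  outer loop
   vertex 1.0 3.4 2.4
   vertex 0.2 0.6 2.8
   vertex 2.4 1.0 2.8
  endloop
 endfacet
 facet normal 0.322 0.547 0.773
  outer loop
   vertex 1.0 3.4 2.4
   vertex 4.0 2.2 2.0
   vertex 0.8 3.8 2.2
  endloop
 endfacet
 facet normal 0.241 0.295 0.925
  outer loop
   vertex 1.0 3.4 2.4
   vertex 2.4 1.0 2.8
   vertex 4.0 2.2 2.0
  endloop
 endfacet
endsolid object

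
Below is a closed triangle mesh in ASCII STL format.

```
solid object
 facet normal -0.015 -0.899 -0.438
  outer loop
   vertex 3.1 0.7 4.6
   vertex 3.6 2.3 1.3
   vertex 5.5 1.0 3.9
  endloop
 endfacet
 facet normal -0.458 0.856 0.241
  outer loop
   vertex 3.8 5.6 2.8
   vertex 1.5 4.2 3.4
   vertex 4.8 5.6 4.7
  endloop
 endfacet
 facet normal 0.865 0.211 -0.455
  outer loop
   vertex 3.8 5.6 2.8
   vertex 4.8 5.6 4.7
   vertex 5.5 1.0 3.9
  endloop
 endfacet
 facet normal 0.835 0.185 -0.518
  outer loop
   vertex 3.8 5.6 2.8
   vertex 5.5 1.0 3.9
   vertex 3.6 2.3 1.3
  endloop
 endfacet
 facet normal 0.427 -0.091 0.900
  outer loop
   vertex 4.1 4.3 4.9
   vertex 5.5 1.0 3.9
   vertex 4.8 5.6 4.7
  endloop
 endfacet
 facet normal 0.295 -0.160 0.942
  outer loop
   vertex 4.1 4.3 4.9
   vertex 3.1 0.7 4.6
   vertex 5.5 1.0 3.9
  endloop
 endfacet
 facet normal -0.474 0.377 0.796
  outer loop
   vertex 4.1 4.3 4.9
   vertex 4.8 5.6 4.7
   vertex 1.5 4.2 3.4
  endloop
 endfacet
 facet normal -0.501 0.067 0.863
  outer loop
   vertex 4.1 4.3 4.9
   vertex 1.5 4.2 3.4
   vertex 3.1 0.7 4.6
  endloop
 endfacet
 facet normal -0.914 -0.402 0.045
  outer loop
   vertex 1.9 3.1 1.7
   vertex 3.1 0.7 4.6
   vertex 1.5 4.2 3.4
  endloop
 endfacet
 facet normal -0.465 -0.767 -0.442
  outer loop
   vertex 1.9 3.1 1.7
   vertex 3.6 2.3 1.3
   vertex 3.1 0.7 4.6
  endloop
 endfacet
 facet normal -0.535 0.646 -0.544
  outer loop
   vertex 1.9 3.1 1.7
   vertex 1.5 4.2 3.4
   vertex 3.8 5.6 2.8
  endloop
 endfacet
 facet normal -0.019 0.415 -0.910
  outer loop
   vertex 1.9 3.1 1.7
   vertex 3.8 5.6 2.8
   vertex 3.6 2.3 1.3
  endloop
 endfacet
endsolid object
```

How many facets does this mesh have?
12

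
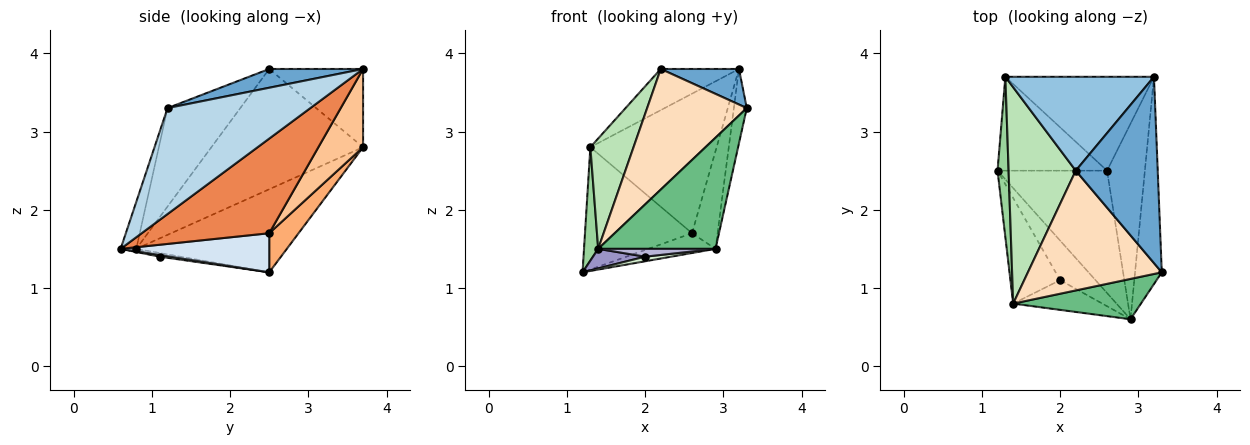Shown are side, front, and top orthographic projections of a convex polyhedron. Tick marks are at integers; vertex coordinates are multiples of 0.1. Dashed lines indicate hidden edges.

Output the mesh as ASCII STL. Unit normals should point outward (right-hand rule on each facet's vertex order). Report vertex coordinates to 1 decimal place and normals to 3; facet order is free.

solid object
 facet normal 0.219 -0.183 0.958
  outer loop
   vertex 2.2 2.5 3.8
   vertex 3.3 1.2 3.3
   vertex 3.2 3.7 3.8
  endloop
 endfacet
 facet normal -0.434 0.362 0.825
  outer loop
   vertex 1.3 3.7 2.8
   vertex 2.2 2.5 3.8
   vertex 3.2 3.7 3.8
  endloop
 endfacet
 facet normal 0.966 0.087 -0.244
  outer loop
   vertex 2.9 0.6 1.5
   vertex 3.2 3.7 3.8
   vertex 3.3 1.2 3.3
  endloop
 endfacet
 facet normal 0.333 0.151 -0.931
  outer loop
   vertex 2.6 2.5 1.7
   vertex 2.9 0.6 1.5
   vertex 1.2 2.5 1.2
  endloop
 endfacet
 facet normal 0.913 0.183 -0.365
  outer loop
   vertex 2.6 2.5 1.7
   vertex 3.2 3.7 3.8
   vertex 2.9 0.6 1.5
  endloop
 endfacet
 facet normal 0.212 0.775 -0.595
  outer loop
   vertex 2.6 2.5 1.7
   vertex 1.2 2.5 1.2
   vertex 1.3 3.7 2.8
  endloop
 endfacet
 facet normal 0.282 0.796 -0.535
  outer loop
   vertex 2.6 2.5 1.7
   vertex 1.3 3.7 2.8
   vertex 3.2 3.7 3.8
  endloop
 endfacet
 facet normal -0.460 -0.630 0.626
  outer loop
   vertex 1.4 0.8 1.5
   vertex 3.3 1.2 3.3
   vertex 2.2 2.5 3.8
  endloop
 endfacet
 facet normal -0.124 -0.933 0.339
  outer loop
   vertex 1.4 0.8 1.5
   vertex 2.9 0.6 1.5
   vertex 3.3 1.2 3.3
  endloop
 endfacet
 facet normal -0.987 -0.093 0.131
  outer loop
   vertex 1.4 0.8 1.5
   vertex 1.3 3.7 2.8
   vertex 1.2 2.5 1.2
  endloop
 endfacet
 facet normal -0.847 -0.241 0.473
  outer loop
   vertex 1.4 0.8 1.5
   vertex 2.2 2.5 3.8
   vertex 1.3 3.7 2.8
  endloop
 endfacet
 facet normal 0.046 -0.115 -0.992
  outer loop
   vertex 2.0 1.1 1.4
   vertex 1.2 2.5 1.2
   vertex 2.9 0.6 1.5
  endloop
 endfacet
 facet normal -0.073 -0.182 -0.981
  outer loop
   vertex 2.0 1.1 1.4
   vertex 1.4 0.8 1.5
   vertex 1.2 2.5 1.2
  endloop
 endfacet
 facet normal -0.034 -0.254 -0.967
  outer loop
   vertex 2.0 1.1 1.4
   vertex 2.9 0.6 1.5
   vertex 1.4 0.8 1.5
  endloop
 endfacet
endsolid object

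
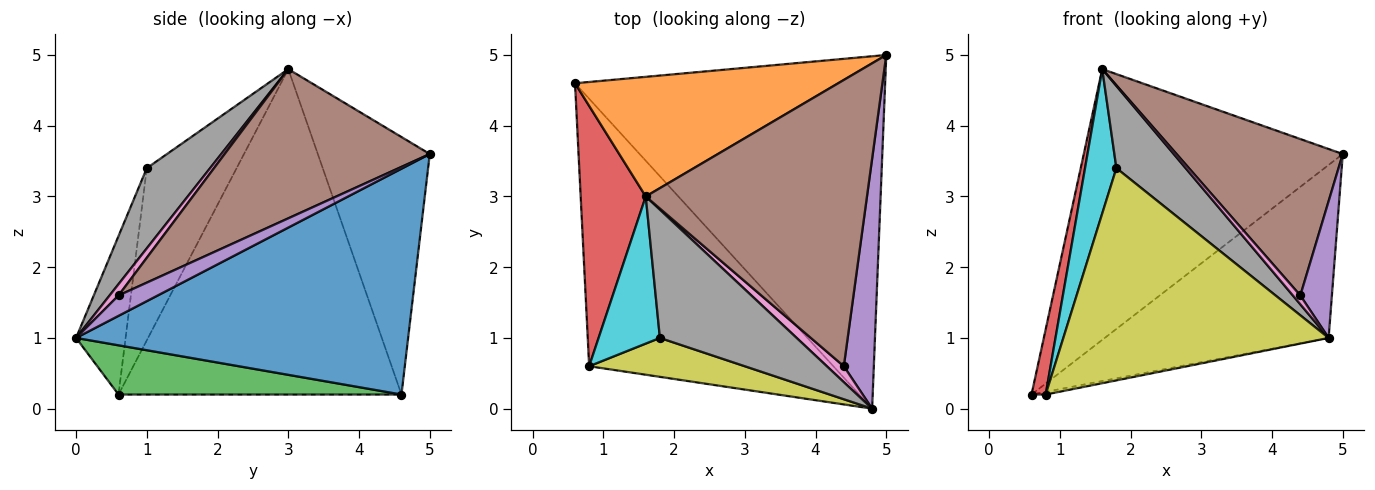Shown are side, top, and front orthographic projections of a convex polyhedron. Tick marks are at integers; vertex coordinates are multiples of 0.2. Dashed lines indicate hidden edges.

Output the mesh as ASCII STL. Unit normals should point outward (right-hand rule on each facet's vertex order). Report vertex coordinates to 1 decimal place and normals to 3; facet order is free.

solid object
 facet normal 0.547 0.369 -0.751
  outer loop
   vertex 4.8 0.0 1.0
   vertex 0.6 4.6 0.2
   vertex 5.0 5.0 3.6
  endloop
 endfacet
 facet normal -0.368 0.851 0.376
  outer loop
   vertex 1.6 3.0 4.8
   vertex 5.0 5.0 3.6
   vertex 0.6 4.6 0.2
  endloop
 endfacet
 facet normal 0.198 0.010 -0.980
  outer loop
   vertex 0.8 0.6 0.2
   vertex 0.6 4.6 0.2
   vertex 4.8 0.0 1.0
  endloop
 endfacet
 facet normal -0.979 -0.049 0.196
  outer loop
   vertex 0.8 0.6 0.2
   vertex 1.6 3.0 4.8
   vertex 0.6 4.6 0.2
  endloop
 endfacet
 facet normal 0.512 -0.412 0.754
  outer loop
   vertex 4.4 0.6 1.6
   vertex 4.8 0.0 1.0
   vertex 5.0 5.0 3.6
  endloop
 endfacet
 facet normal 0.509 -0.413 0.755
  outer loop
   vertex 4.4 0.6 1.6
   vertex 5.0 5.0 3.6
   vertex 1.6 3.0 4.8
  endloop
 endfacet
 facet normal 0.504 -0.420 0.755
  outer loop
   vertex 4.4 0.6 1.6
   vertex 1.6 3.0 4.8
   vertex 4.8 0.0 1.0
  endloop
 endfacet
 facet normal 0.442 -0.484 0.755
  outer loop
   vertex 1.8 1.0 3.4
   vertex 4.8 0.0 1.0
   vertex 1.6 3.0 4.8
  endloop
 endfacet
 facet normal -0.181 -0.967 0.177
  outer loop
   vertex 1.8 1.0 3.4
   vertex 0.8 0.6 0.2
   vertex 4.8 0.0 1.0
  endloop
 endfacet
 facet normal -0.895 -0.313 0.319
  outer loop
   vertex 1.8 1.0 3.4
   vertex 1.6 3.0 4.8
   vertex 0.8 0.6 0.2
  endloop
 endfacet
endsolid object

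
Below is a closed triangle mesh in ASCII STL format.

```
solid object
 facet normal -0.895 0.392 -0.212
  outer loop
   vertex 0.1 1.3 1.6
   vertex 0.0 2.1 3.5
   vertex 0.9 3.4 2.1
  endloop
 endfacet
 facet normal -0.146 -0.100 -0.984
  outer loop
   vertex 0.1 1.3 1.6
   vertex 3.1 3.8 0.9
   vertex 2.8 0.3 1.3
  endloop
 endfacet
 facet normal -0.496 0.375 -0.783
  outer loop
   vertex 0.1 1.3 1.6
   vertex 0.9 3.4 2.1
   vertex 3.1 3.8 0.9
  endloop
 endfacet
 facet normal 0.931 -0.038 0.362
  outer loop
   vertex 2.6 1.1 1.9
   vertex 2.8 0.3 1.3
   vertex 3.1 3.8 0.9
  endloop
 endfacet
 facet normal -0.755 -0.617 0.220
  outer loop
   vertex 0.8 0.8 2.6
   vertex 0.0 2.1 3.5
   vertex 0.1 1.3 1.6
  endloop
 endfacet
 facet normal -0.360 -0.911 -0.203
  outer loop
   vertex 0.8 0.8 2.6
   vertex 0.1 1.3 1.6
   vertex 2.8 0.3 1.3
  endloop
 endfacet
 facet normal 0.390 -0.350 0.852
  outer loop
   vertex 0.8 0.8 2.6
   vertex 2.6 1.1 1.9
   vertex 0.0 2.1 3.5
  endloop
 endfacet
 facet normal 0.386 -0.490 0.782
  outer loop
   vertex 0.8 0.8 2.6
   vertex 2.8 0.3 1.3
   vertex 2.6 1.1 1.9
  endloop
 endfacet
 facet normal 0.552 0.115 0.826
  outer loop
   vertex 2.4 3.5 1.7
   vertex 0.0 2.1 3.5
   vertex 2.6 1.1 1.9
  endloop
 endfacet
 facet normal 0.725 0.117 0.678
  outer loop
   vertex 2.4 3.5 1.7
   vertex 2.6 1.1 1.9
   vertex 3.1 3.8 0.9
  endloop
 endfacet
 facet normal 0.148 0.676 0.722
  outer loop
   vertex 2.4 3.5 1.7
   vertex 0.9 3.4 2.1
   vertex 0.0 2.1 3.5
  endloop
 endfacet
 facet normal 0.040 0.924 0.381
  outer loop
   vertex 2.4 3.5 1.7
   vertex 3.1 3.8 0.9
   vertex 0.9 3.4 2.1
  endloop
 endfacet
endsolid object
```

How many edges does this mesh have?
18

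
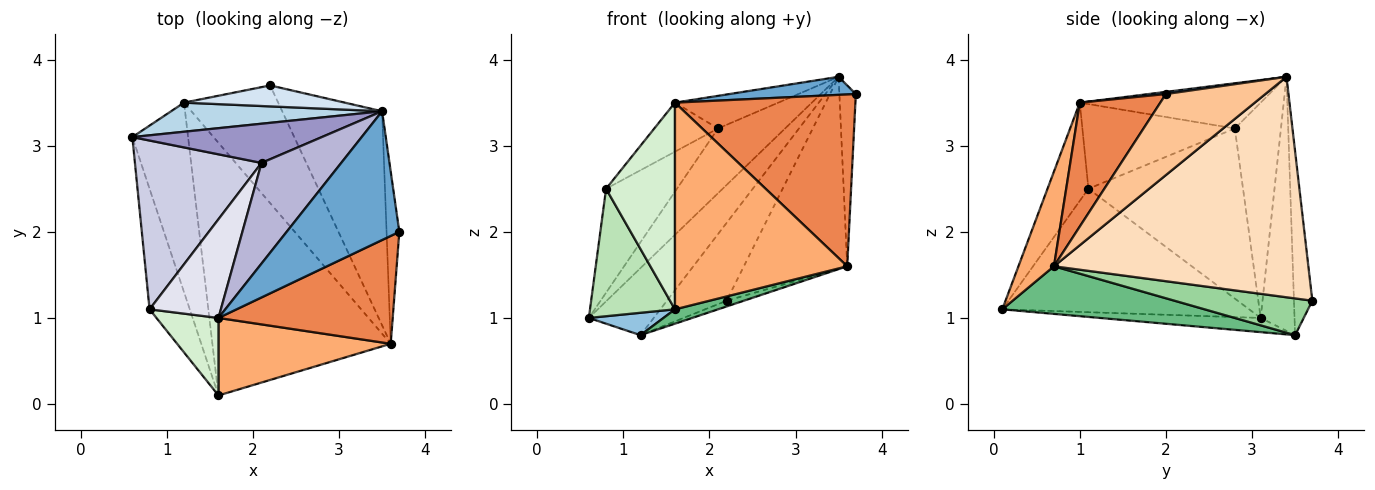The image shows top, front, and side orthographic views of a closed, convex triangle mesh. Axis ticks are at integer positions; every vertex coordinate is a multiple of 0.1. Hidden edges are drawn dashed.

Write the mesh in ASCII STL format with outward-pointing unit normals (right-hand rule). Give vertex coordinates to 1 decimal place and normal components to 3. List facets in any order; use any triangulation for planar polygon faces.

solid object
 facet normal 0.019 -0.139 0.990
  outer loop
   vertex 3.5 3.4 3.8
   vertex 1.6 1.0 3.5
   vertex 3.7 2.0 3.6
  endloop
 endfacet
 facet normal -0.245 -0.114 -0.963
  outer loop
   vertex 1.2 3.5 0.8
   vertex 1.6 0.1 1.1
   vertex 0.6 3.1 1.0
  endloop
 endfacet
 facet normal -0.432 0.827 0.359
  outer loop
   vertex 1.2 3.5 0.8
   vertex 0.6 3.1 1.0
   vertex 3.5 3.4 3.8
  endloop
 endfacet
 facet normal -0.285 0.926 0.249
  outer loop
   vertex 1.2 3.5 0.8
   vertex 3.5 3.4 3.8
   vertex 2.2 3.7 1.2
  endloop
 endfacet
 facet normal 0.354 -0.792 0.497
  outer loop
   vertex 3.6 0.7 1.6
   vertex 3.7 2.0 3.6
   vertex 1.6 1.0 3.5
  endloop
 endfacet
 facet normal 0.190 -0.919 0.345
  outer loop
   vertex 3.6 0.7 1.6
   vertex 1.6 1.0 3.5
   vertex 1.6 0.1 1.1
  endloop
 endfacet
 facet normal 0.975 0.161 -0.154
  outer loop
   vertex 3.6 0.7 1.6
   vertex 3.5 3.4 3.8
   vertex 3.7 2.0 3.6
  endloop
 endfacet
 facet normal 0.854 0.347 -0.387
  outer loop
   vertex 3.6 0.7 1.6
   vertex 2.2 3.7 1.2
   vertex 3.5 3.4 3.8
  endloop
 endfacet
 facet normal 0.258 -0.055 -0.965
  outer loop
   vertex 3.6 0.7 1.6
   vertex 1.6 0.1 1.1
   vertex 1.2 3.5 0.8
  endloop
 endfacet
 facet normal 0.363 0.045 -0.931
  outer loop
   vertex 3.6 0.7 1.6
   vertex 1.2 3.5 0.8
   vertex 2.2 3.7 1.2
  endloop
 endfacet
 facet normal -0.904 -0.311 -0.294
  outer loop
   vertex 0.8 1.1 2.5
   vertex 0.6 3.1 1.0
   vertex 1.6 0.1 1.1
  endloop
 endfacet
 facet normal -0.486 -0.818 0.307
  outer loop
   vertex 0.8 1.1 2.5
   vertex 1.6 0.1 1.1
   vertex 1.6 1.0 3.5
  endloop
 endfacet
 facet normal -0.507 0.737 0.446
  outer loop
   vertex 2.1 2.8 3.2
   vertex 3.5 3.4 3.8
   vertex 0.6 3.1 1.0
  endloop
 endfacet
 facet normal -0.475 0.271 0.837
  outer loop
   vertex 2.1 2.8 3.2
   vertex 1.6 1.0 3.5
   vertex 3.5 3.4 3.8
  endloop
 endfacet
 facet normal -0.753 0.345 0.560
  outer loop
   vertex 2.1 2.8 3.2
   vertex 0.6 3.1 1.0
   vertex 0.8 1.1 2.5
  endloop
 endfacet
 facet normal -0.729 0.305 0.613
  outer loop
   vertex 2.1 2.8 3.2
   vertex 0.8 1.1 2.5
   vertex 1.6 1.0 3.5
  endloop
 endfacet
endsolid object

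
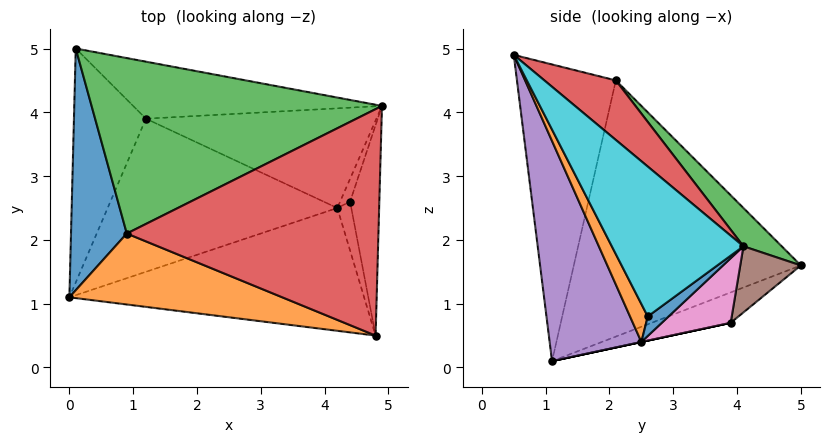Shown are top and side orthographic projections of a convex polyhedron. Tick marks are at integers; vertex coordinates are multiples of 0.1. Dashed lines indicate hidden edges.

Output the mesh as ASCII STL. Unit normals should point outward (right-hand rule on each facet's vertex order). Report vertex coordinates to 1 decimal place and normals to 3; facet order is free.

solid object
 facet normal -0.976 -0.057 0.212
  outer loop
   vertex 0.9 2.1 4.5
   vertex 0.1 5.0 1.6
   vertex 0.0 1.1 0.1
  endloop
 endfacet
 facet normal -0.389 -0.878 0.279
  outer loop
   vertex 0.9 2.1 4.5
   vertex 0.0 1.1 0.1
   vertex 4.8 0.5 4.9
  endloop
 endfacet
 facet normal 0.091 0.717 0.691
  outer loop
   vertex 0.9 2.1 4.5
   vertex 4.9 4.1 1.9
   vertex 0.1 5.0 1.6
  endloop
 endfacet
 facet normal 0.179 0.627 0.758
  outer loop
   vertex 0.9 2.1 4.5
   vertex 4.8 0.5 4.9
   vertex 4.9 4.1 1.9
  endloop
 endfacet
 facet normal 0.314 -0.851 -0.420
  outer loop
   vertex 4.2 2.5 0.4
   vertex 4.8 0.5 4.9
   vertex 0.0 1.1 0.1
  endloop
 endfacet
 facet normal 0.177 0.723 -0.667
  outer loop
   vertex 1.2 3.9 0.7
   vertex 0.1 5.0 1.6
   vertex 4.9 4.1 1.9
  endloop
 endfacet
 facet normal 0.212 0.617 -0.758
  outer loop
   vertex 1.2 3.9 0.7
   vertex 4.9 4.1 1.9
   vertex 4.2 2.5 0.4
  endloop
 endfacet
 facet normal -0.366 0.342 -0.865
  outer loop
   vertex 1.2 3.9 0.7
   vertex 0.0 1.1 0.1
   vertex 0.1 5.0 1.6
  endloop
 endfacet
 facet normal 0.000 0.210 -0.978
  outer loop
   vertex 1.2 3.9 0.7
   vertex 4.2 2.5 0.4
   vertex 0.0 1.1 0.1
  endloop
 endfacet
 facet normal 0.965 -0.184 -0.188
  outer loop
   vertex 4.4 2.6 0.8
   vertex 4.9 4.1 1.9
   vertex 4.8 0.5 4.9
  endloop
 endfacet
 facet normal 0.890 0.036 -0.454
  outer loop
   vertex 4.4 2.6 0.8
   vertex 4.2 2.5 0.4
   vertex 4.9 4.1 1.9
  endloop
 endfacet
 facet normal 0.841 -0.444 -0.309
  outer loop
   vertex 4.4 2.6 0.8
   vertex 4.8 0.5 4.9
   vertex 4.2 2.5 0.4
  endloop
 endfacet
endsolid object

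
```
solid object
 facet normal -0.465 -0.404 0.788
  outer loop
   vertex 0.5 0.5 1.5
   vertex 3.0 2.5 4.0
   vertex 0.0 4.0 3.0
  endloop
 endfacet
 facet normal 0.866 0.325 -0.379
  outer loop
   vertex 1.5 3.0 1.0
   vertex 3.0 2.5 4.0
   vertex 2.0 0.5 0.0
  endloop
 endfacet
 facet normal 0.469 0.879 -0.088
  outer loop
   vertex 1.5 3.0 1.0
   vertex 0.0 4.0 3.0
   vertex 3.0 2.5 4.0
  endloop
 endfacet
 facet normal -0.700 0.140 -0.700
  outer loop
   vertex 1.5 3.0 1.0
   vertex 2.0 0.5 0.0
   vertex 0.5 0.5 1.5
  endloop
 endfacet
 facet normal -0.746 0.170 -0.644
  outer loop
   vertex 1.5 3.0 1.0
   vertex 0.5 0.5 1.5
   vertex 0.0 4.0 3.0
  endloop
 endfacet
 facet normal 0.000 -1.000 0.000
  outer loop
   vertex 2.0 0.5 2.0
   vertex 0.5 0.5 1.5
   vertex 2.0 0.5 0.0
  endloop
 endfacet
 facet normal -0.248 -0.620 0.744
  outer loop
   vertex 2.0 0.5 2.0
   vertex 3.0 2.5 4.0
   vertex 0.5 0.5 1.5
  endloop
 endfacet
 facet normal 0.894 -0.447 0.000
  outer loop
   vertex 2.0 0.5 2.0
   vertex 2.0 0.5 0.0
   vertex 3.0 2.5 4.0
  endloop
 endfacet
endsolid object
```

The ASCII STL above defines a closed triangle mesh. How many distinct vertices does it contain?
6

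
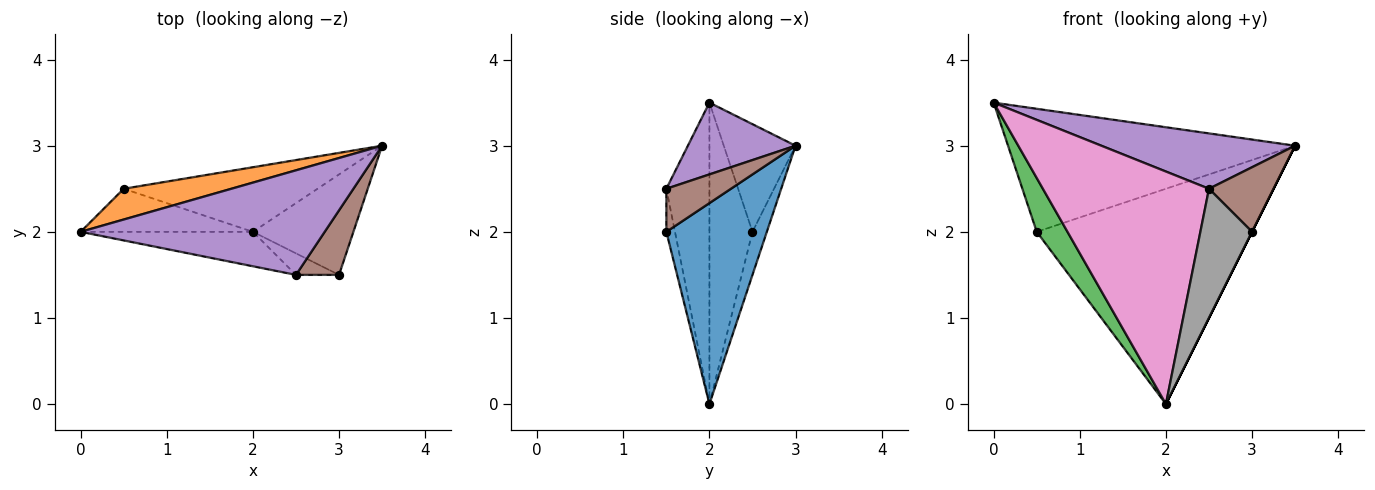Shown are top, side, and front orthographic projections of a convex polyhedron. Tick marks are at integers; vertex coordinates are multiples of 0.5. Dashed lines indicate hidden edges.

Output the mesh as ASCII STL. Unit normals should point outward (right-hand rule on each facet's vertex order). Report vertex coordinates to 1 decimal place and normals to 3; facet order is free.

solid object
 facet normal 0.894 0.000 -0.447
  outer loop
   vertex 2.0 2.0 0.0
   vertex 3.5 3.0 3.0
   vertex 3.0 1.5 2.0
  endloop
 endfacet
 facet normal -0.236 0.943 0.236
  outer loop
   vertex 0.5 2.5 2.0
   vertex 0.0 2.0 3.5
   vertex 3.5 3.0 3.0
  endloop
 endfacet
 facet normal -0.738 -0.527 -0.422
  outer loop
   vertex 0.5 2.5 2.0
   vertex 2.0 2.0 0.0
   vertex 0.0 2.0 3.5
  endloop
 endfacet
 facet normal -0.064 0.956 -0.287
  outer loop
   vertex 0.5 2.5 2.0
   vertex 3.5 3.0 3.0
   vertex 2.0 2.0 0.0
  endloop
 endfacet
 facet normal 0.252 -0.453 0.855
  outer loop
   vertex 2.5 1.5 2.5
   vertex 3.5 3.0 3.0
   vertex 0.0 2.0 3.5
  endloop
 endfacet
 facet normal 0.577 -0.577 0.577
  outer loop
   vertex 2.5 1.5 2.5
   vertex 3.0 1.5 2.0
   vertex 3.5 3.0 3.0
  endloop
 endfacet
 facet normal -0.248 -0.958 -0.142
  outer loop
   vertex 2.5 1.5 2.5
   vertex 0.0 2.0 3.5
   vertex 2.0 2.0 0.0
  endloop
 endfacet
 facet normal -0.162 -0.973 -0.162
  outer loop
   vertex 2.5 1.5 2.5
   vertex 2.0 2.0 0.0
   vertex 3.0 1.5 2.0
  endloop
 endfacet
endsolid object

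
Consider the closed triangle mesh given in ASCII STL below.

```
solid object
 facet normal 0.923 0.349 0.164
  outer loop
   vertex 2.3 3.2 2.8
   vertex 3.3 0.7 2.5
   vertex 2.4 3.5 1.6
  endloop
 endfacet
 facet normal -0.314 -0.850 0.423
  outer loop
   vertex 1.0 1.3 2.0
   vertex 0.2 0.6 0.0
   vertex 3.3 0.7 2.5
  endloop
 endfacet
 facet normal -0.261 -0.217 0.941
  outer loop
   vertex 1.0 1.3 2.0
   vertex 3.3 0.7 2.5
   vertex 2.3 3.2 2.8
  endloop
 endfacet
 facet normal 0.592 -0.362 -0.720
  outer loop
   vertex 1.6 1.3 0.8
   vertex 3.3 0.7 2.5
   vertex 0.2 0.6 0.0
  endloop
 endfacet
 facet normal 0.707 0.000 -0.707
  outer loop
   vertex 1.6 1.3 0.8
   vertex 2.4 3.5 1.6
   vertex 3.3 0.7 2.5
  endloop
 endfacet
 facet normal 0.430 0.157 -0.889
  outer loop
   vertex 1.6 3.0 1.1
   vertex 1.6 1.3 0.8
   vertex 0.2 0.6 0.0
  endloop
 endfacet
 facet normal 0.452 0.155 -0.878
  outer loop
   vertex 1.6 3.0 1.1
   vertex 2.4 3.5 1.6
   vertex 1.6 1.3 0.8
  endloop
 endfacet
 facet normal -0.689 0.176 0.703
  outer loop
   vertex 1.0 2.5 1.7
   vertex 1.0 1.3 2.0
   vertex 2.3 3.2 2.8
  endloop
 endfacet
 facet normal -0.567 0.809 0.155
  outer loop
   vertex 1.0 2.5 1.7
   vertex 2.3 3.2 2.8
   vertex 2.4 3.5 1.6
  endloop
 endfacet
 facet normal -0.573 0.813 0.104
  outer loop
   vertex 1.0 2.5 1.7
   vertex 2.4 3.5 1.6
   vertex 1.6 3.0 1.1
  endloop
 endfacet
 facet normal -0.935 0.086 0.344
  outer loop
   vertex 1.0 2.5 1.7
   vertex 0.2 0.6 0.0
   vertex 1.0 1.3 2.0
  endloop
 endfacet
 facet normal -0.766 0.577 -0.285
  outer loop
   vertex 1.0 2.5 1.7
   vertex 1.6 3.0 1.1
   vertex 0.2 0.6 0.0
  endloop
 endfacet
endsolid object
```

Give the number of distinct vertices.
8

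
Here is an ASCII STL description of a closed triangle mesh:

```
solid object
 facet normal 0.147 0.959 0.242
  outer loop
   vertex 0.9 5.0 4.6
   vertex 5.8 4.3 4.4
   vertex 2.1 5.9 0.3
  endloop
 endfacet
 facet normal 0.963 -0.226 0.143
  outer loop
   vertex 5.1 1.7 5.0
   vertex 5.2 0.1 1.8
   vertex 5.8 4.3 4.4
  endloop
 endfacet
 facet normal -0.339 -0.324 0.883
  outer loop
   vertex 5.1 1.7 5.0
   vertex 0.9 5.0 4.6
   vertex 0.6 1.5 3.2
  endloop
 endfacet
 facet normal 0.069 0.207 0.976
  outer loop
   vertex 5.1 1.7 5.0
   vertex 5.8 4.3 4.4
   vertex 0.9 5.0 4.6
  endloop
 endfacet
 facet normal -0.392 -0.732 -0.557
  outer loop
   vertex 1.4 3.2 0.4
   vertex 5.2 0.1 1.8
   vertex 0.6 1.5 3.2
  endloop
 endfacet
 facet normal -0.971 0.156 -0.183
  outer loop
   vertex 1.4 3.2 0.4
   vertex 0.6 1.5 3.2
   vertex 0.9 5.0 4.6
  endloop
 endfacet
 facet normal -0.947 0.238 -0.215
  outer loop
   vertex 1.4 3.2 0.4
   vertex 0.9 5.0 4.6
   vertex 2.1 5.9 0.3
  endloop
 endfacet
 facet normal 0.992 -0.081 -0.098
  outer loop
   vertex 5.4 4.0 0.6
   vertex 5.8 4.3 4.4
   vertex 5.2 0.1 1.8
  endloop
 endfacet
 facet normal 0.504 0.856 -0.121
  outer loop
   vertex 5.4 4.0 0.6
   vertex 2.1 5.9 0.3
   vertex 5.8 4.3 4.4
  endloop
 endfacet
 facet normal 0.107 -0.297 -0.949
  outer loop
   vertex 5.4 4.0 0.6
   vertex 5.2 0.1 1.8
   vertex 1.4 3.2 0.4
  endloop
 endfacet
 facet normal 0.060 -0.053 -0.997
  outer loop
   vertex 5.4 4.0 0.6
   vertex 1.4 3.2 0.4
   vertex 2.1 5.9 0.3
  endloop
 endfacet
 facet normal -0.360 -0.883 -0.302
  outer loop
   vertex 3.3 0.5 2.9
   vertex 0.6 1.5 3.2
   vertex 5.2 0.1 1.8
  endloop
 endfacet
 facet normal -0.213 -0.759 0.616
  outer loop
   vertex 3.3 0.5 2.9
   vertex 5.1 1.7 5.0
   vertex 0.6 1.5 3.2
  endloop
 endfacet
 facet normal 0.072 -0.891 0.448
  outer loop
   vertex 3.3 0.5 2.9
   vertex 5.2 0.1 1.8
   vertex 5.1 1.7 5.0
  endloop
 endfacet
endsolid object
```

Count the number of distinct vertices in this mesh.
9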